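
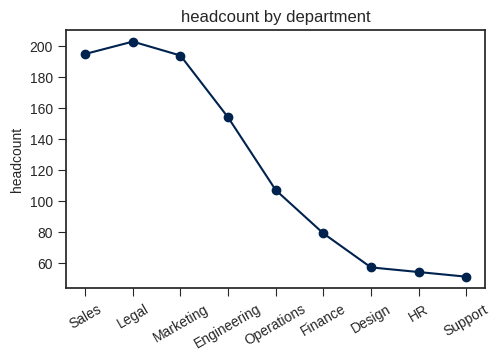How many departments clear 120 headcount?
Above 120: Sales, Legal, Marketing, Engineering.

4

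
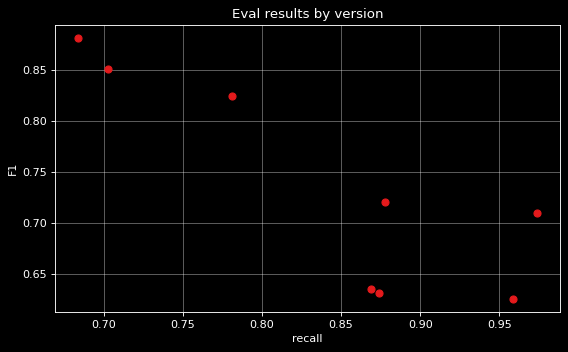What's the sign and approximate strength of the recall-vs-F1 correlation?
Points are negatively correlated; strong (|r| ≈ 0.9).

negative, strong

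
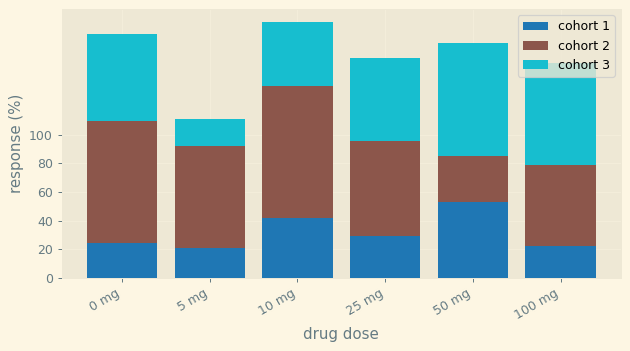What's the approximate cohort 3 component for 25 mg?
≈ 60

cohort 3 top ≈ 160, bottom ≈ 100; segment ≈ 60.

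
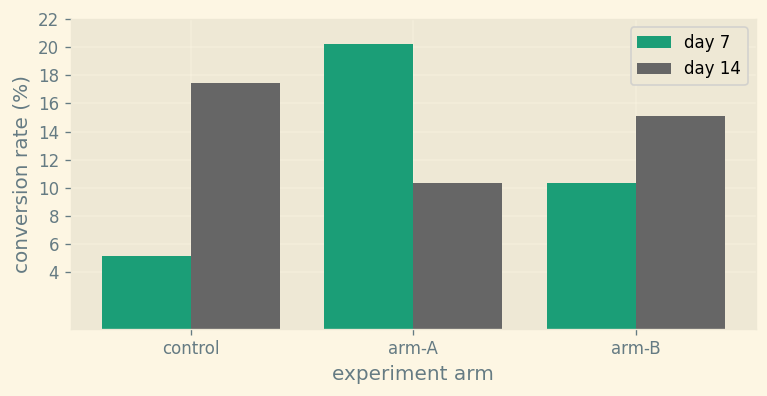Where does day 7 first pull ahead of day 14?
arm-A

control: day 7 ≈ 6 vs day 14 ≈ 18 (not yet); arm-A: day 7 ≈ 20 vs day 14 ≈ 10 (first crossover).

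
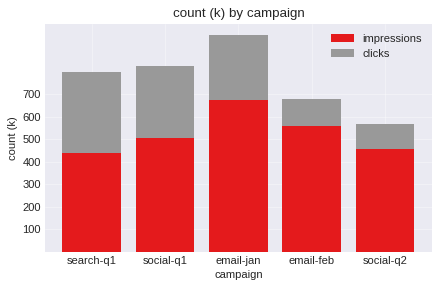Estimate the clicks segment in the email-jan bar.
≈ 300

clicks top ≈ 1000, bottom ≈ 700; segment ≈ 300.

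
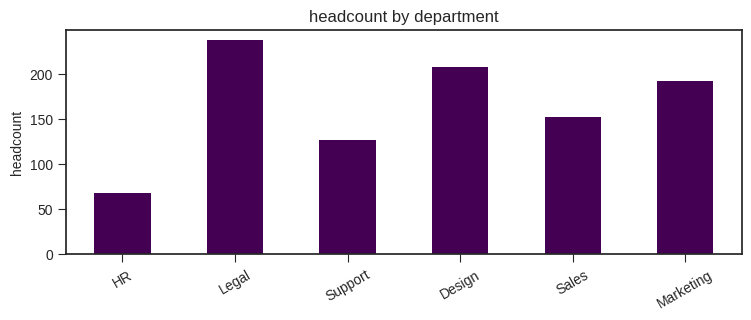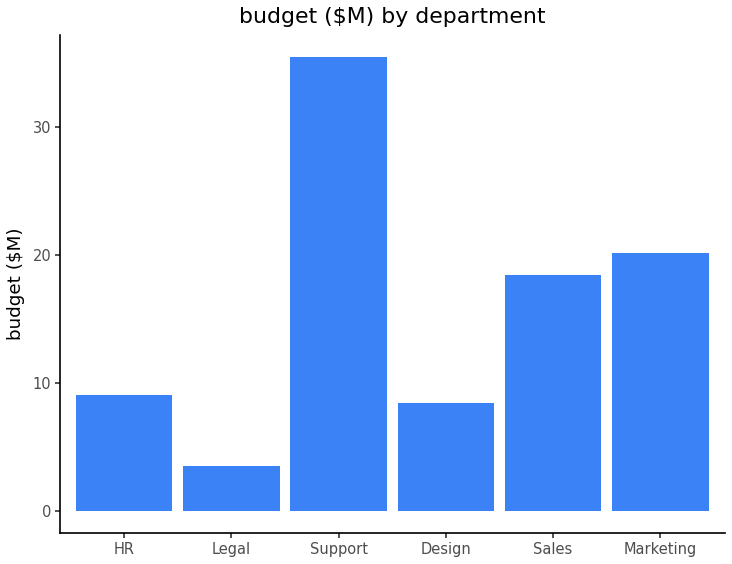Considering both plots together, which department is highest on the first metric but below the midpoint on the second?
Legal

Chart 2 median budget ($M) ≈ 15; below-median departments: HR, Legal, Design. Among those, Legal has the highest headcount (≈ 225).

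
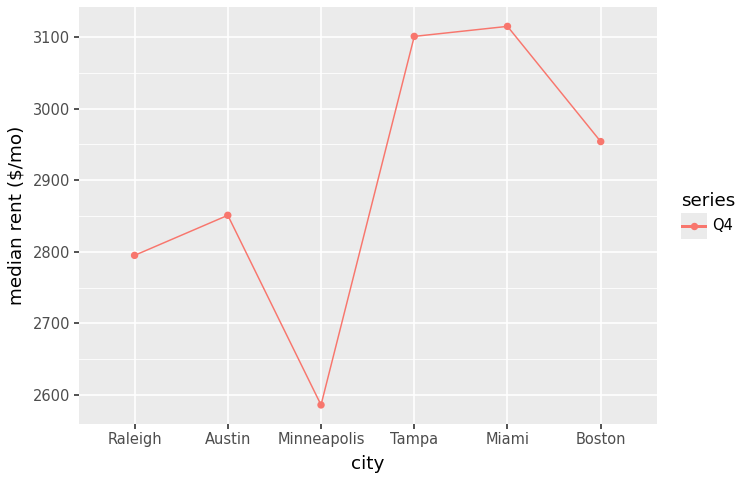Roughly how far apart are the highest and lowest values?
≈ 500

Max Miami ≈ 3100, min Minneapolis ≈ 2600; range ≈ 500.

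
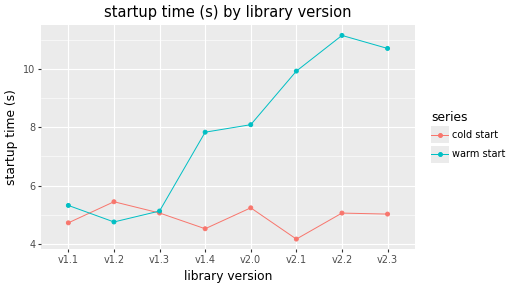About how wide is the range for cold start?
≈ 1

Max v1.2 ≈ 5, min v2.1 ≈ 4; range ≈ 1.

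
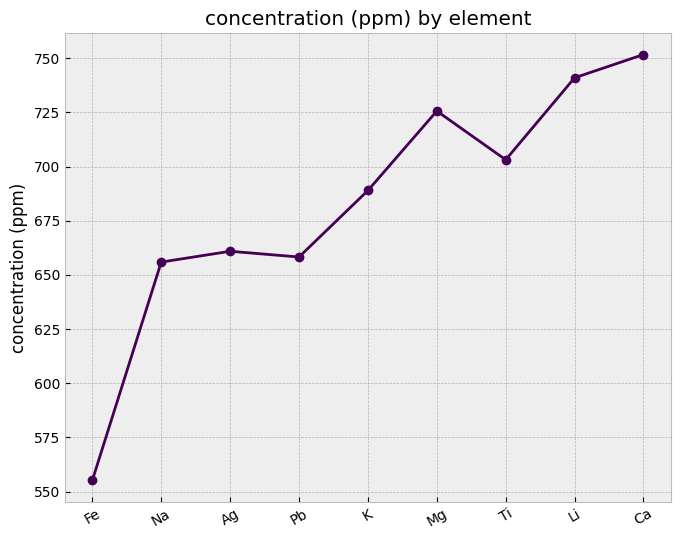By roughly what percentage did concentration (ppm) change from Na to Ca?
Na ≈ 660, Ca ≈ 760; (760 − 660) / 660 ≈ +15.2%.

≈ +15.2%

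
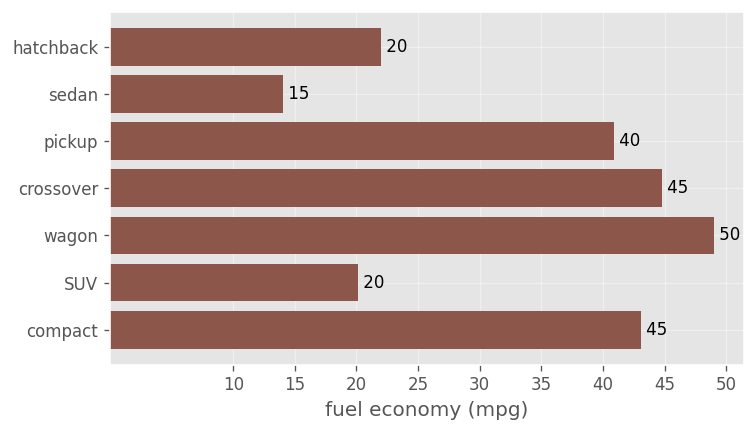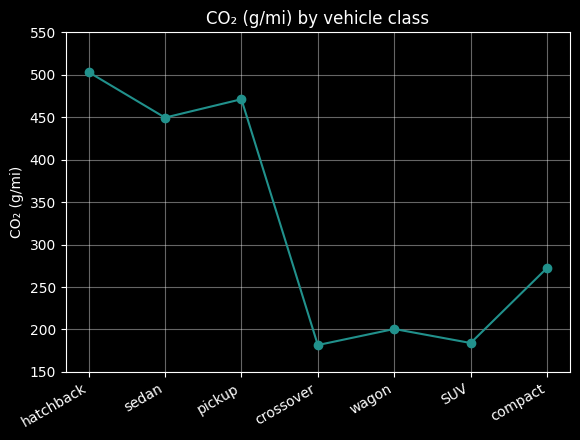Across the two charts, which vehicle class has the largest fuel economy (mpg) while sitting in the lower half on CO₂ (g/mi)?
wagon

Chart 2 median CO₂ (g/mi) ≈ 250; below-median vehicle classes: crossover, wagon, SUV. Among those, wagon has the highest fuel economy (mpg) (≈ 50).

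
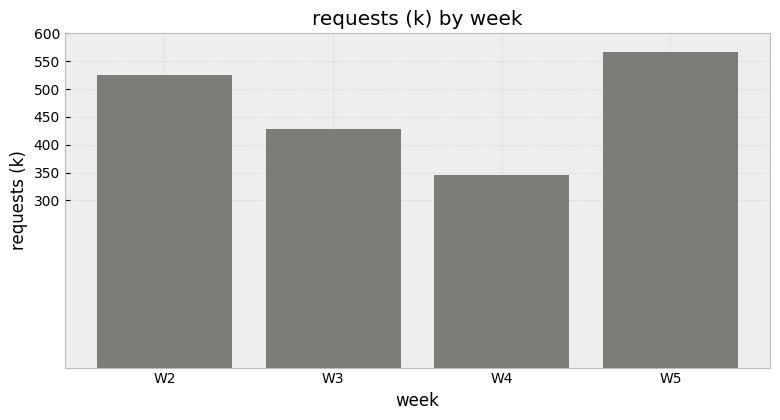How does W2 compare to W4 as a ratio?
W2 ≈ 550, W4 ≈ 350; 550/350 ≈ 1.57.

≈ 1.57×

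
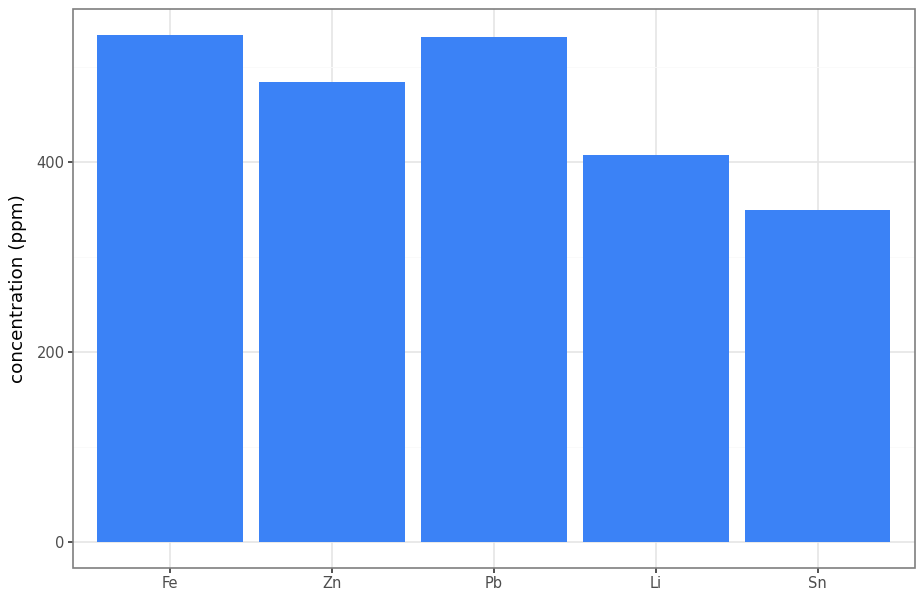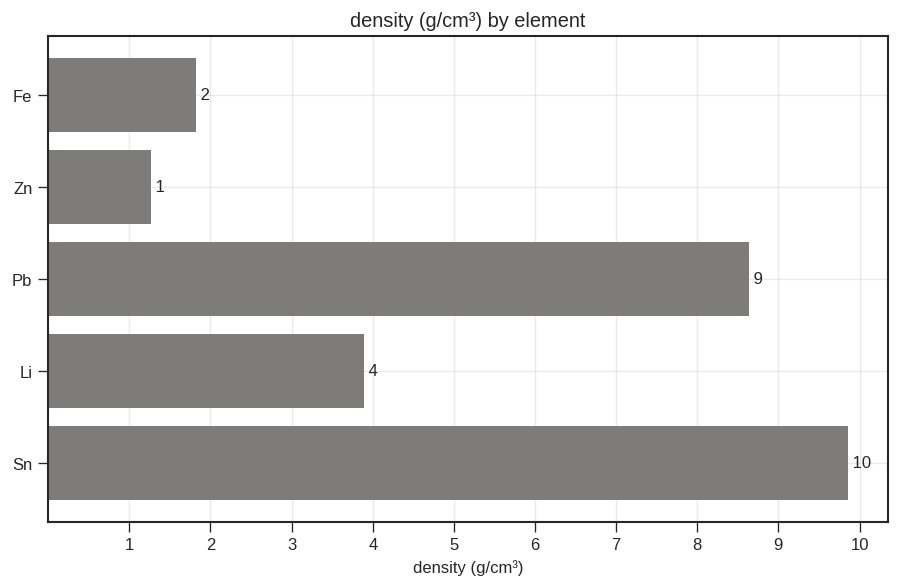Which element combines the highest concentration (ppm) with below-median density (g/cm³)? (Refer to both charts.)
Fe

Chart 2 median density (g/cm³) ≈ 4; below-median elements: Fe, Zn. Among those, Fe has the highest concentration (ppm) (≈ 550).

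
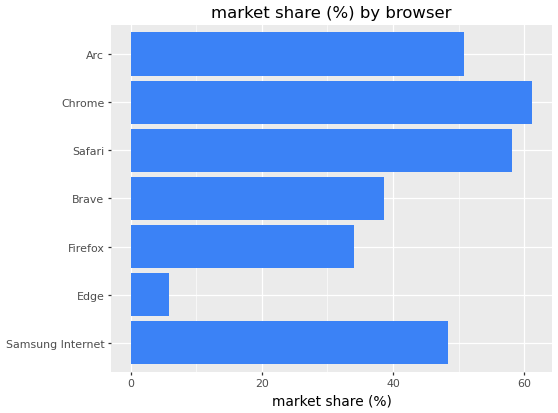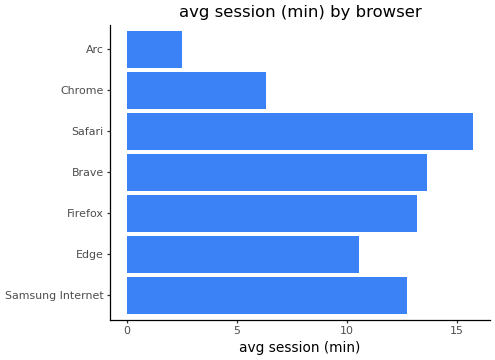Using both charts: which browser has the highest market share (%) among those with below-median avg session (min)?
Chrome

Chart 2 median avg session (min) ≈ 12; below-median browsers: Edge, Chrome, Arc. Among those, Chrome has the highest market share (%) (≈ 60).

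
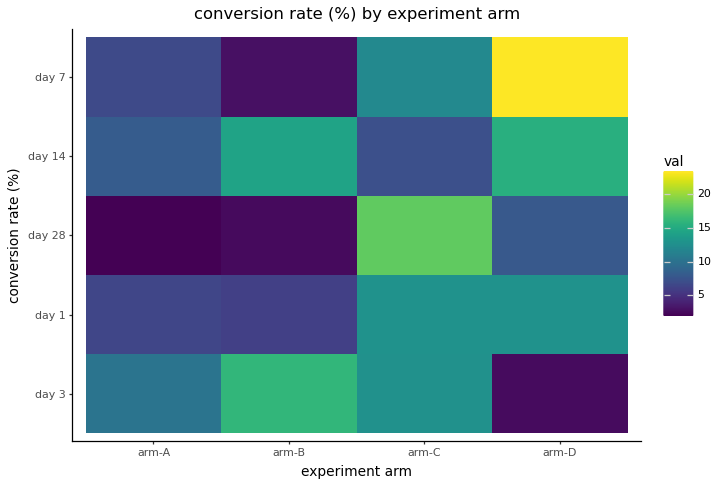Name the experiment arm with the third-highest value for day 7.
arm-A

Top 4 for day 7: arm-D ≈ 24, arm-C ≈ 12, arm-A ≈ 6, arm-B ≈ 2.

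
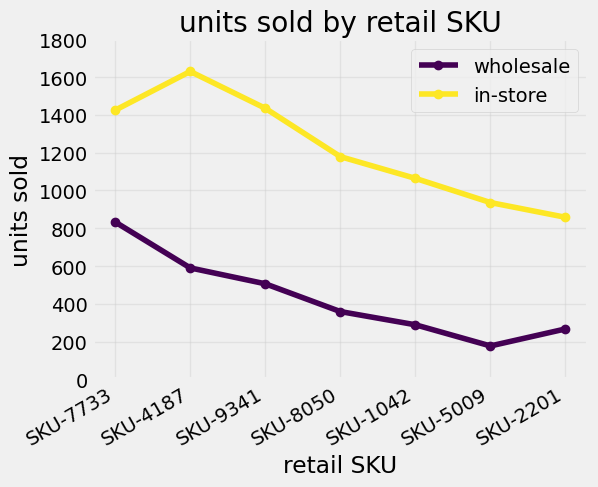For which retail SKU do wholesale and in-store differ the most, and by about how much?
SKU-4187: wholesale ≈ 600, in-store ≈ 1600 → gap ≈ 1000. Next-largest (SKU-9341) is only ≈ 800.

SKU-4187, ≈ 1000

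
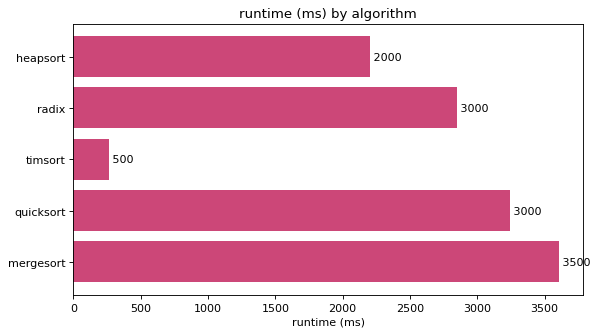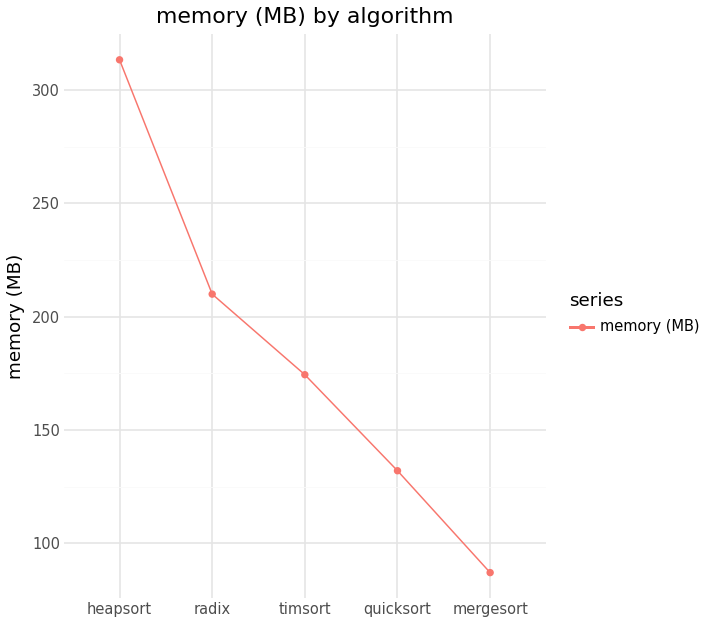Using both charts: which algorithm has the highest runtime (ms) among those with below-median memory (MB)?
mergesort

Chart 2 median memory (MB) ≈ 150; below-median algorithms: quicksort, mergesort. Among those, mergesort has the highest runtime (ms) (≈ 3500).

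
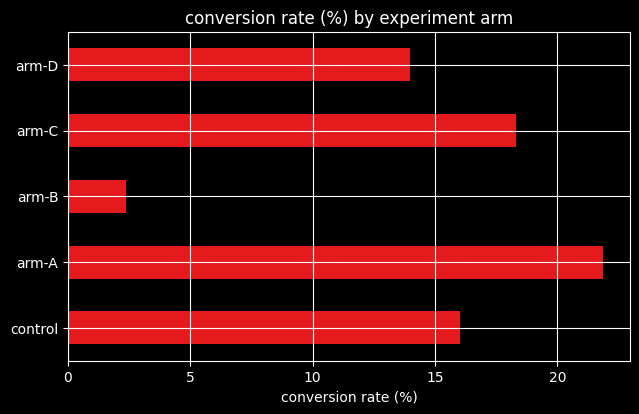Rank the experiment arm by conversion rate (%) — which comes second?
Top 3: arm-A ≈ 22, arm-C ≈ 18, control ≈ 16.

arm-C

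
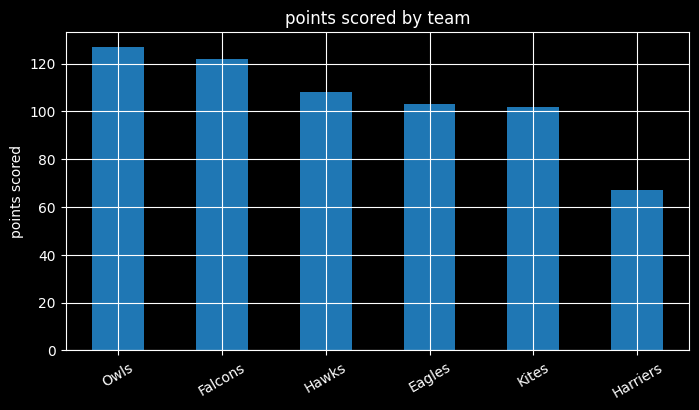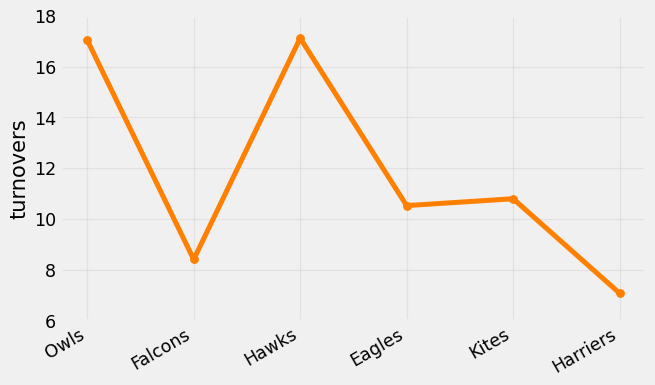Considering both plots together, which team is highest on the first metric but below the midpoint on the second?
Falcons

Chart 2 median turnovers ≈ 10; below-median teams: Falcons, Eagles, Harriers. Among those, Falcons has the highest points scored (≈ 120).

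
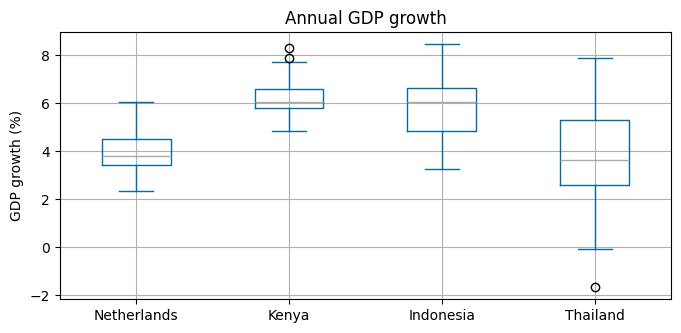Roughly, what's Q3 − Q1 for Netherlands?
≈ 1.0

Q3 ≈ 4.5, Q1 ≈ 3.5; IQR ≈ 1.0.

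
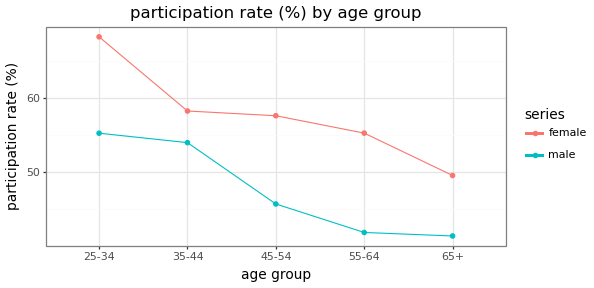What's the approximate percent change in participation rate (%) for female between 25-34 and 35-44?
25-34 ≈ 70, 35-44 ≈ 60; (60 − 70) / 70 ≈ -14.3%.

≈ -14.3%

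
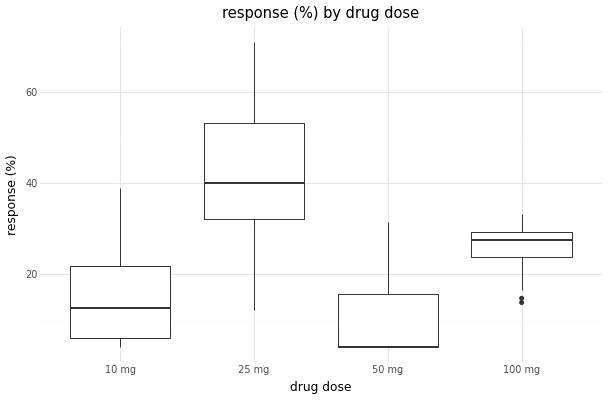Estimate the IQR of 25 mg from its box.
≈ 25

Q3 ≈ 55, Q1 ≈ 30; IQR ≈ 25.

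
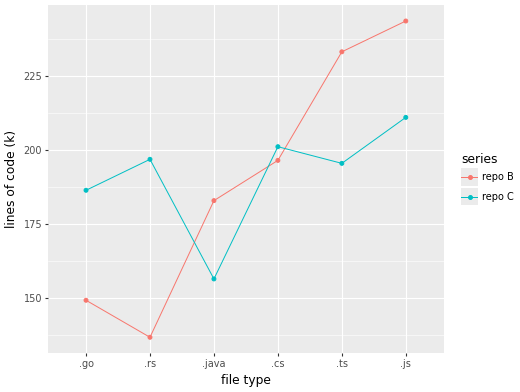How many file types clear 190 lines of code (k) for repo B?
Above 190: .cs, .ts, .js.

3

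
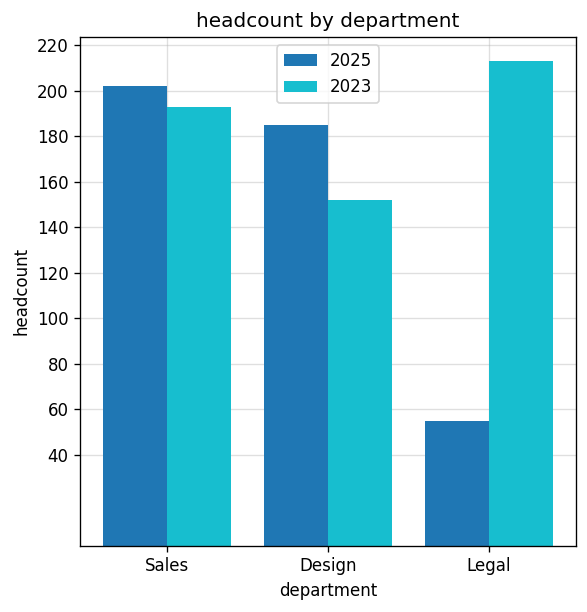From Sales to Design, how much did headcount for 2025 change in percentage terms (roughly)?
Sales ≈ 200, Design ≈ 180; (180 − 200) / 200 ≈ -10%.

≈ -10%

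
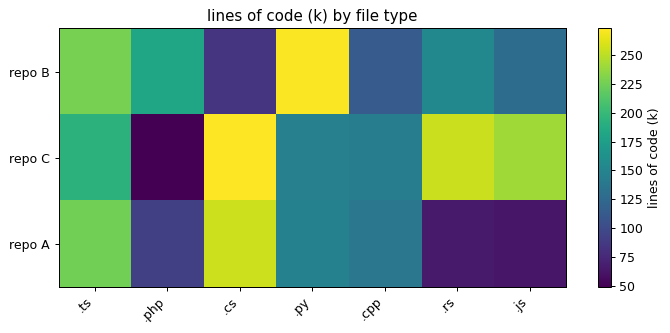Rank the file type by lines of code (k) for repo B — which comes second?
Top 3 for repo B: .py ≈ 280, .ts ≈ 220, .php ≈ 180.

.ts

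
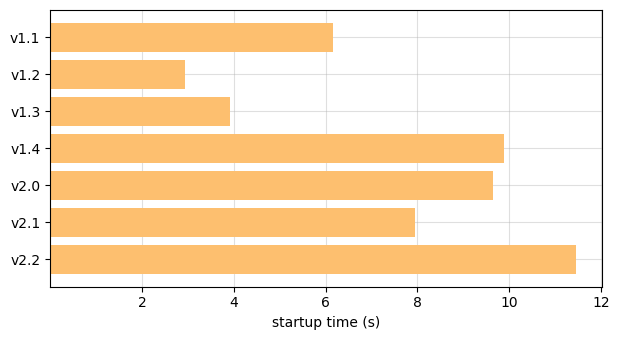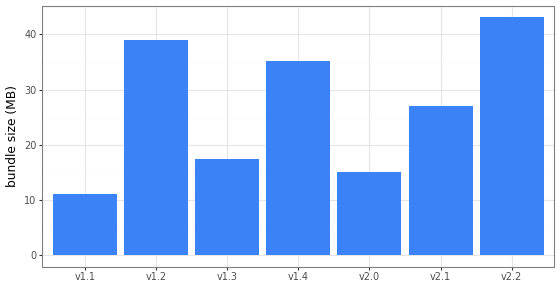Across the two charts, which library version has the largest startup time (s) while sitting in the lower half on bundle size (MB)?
v2.0

Chart 2 median bundle size (MB) ≈ 25; below-median library versions: v1.1, v1.3, v2.0. Among those, v2.0 has the highest startup time (s) (≈ 10).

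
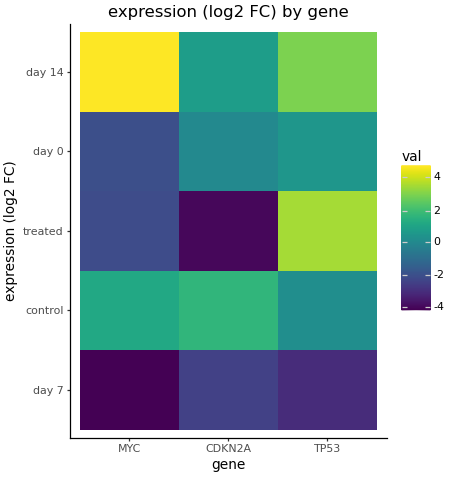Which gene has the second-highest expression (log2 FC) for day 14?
TP53

Top 3 for day 14: MYC ≈ 5, TP53 ≈ 3, CDKN2A ≈ 1.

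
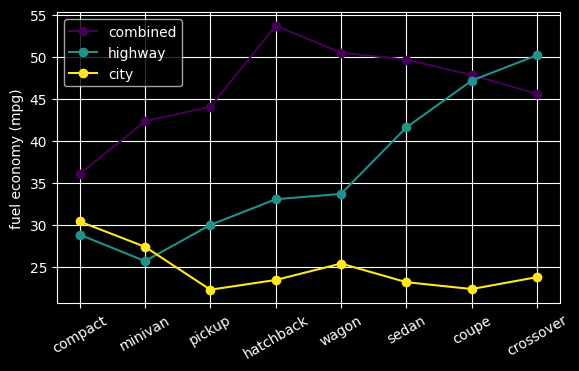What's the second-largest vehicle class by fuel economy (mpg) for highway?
coupe

Top 3 for highway: crossover ≈ 50, coupe ≈ 45, sedan ≈ 40.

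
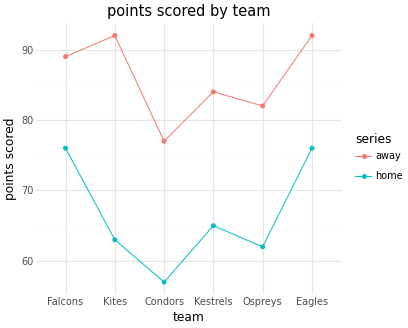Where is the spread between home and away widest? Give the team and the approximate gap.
Kites, ≈ 25

Kites: home ≈ 65, away ≈ 90 → gap ≈ 25. Next-largest (Ospreys) is only ≈ 20.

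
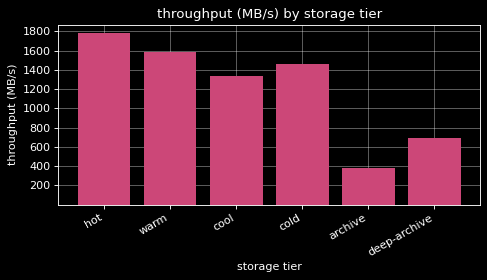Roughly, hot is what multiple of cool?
hot ≈ 1800, cool ≈ 1400; 1800/1400 ≈ 1.29.

≈ 1.29×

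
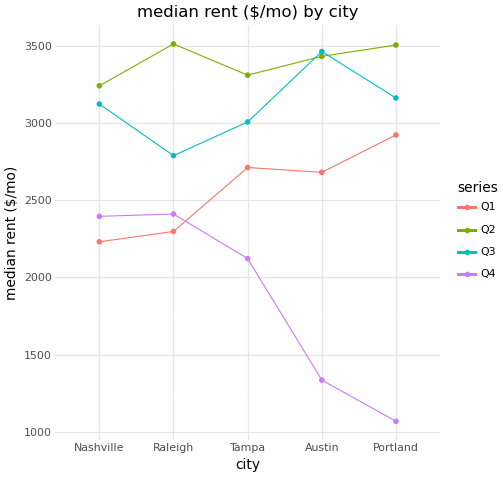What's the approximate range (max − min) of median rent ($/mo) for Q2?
Max Raleigh ≈ 3500, min Nashville ≈ 3000; range ≈ 500.

≈ 500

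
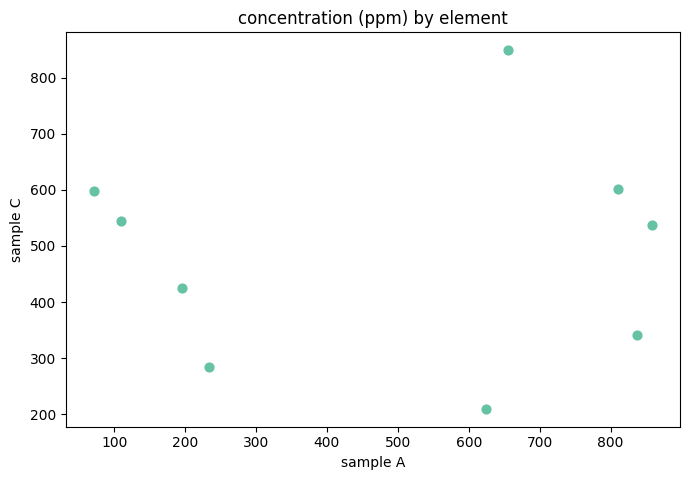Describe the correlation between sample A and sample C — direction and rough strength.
no clear correlation

Points are roughly uncorrelated; weak (|r| ≈ 0.1).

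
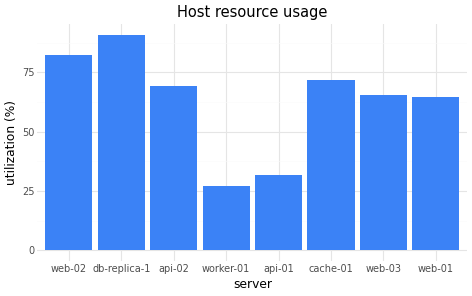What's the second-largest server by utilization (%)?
Top 3: db-replica-1 ≈ 90, web-02 ≈ 80, cache-01 ≈ 70.

web-02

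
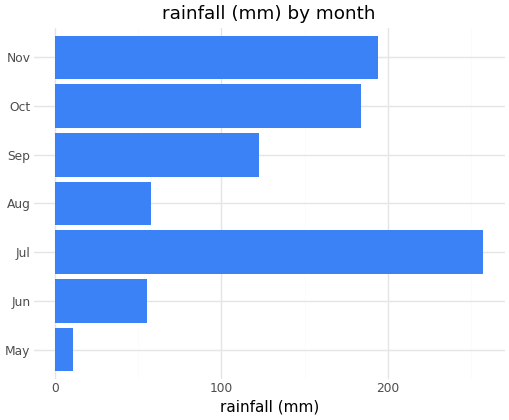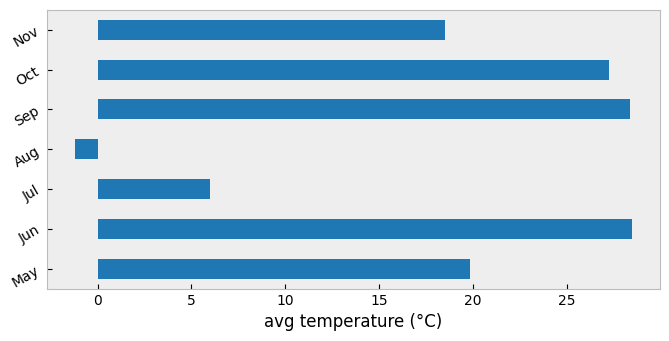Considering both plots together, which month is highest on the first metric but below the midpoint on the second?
Jul

Chart 2 median avg temperature (°C) ≈ 20; below-median months: Jul, Aug, Nov. Among those, Jul has the highest rainfall (mm) (≈ 250).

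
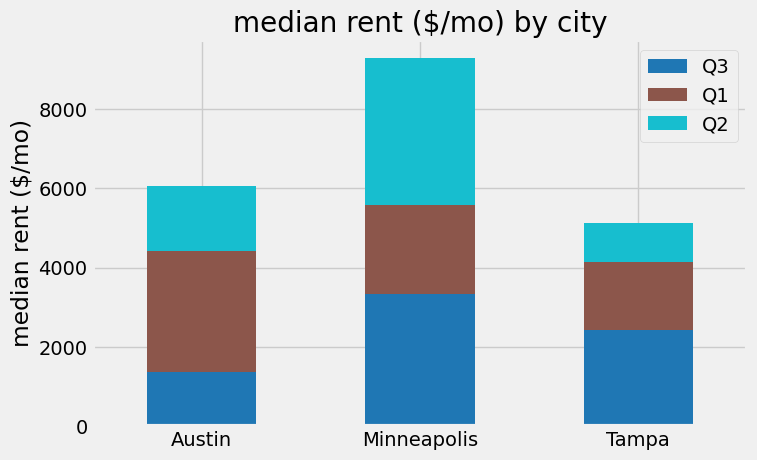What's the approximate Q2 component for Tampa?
≈ 1000

Q2 top ≈ 5000, bottom ≈ 4000; segment ≈ 1000.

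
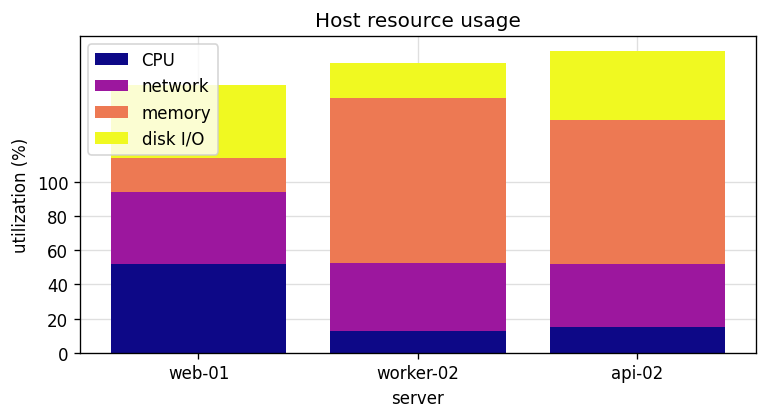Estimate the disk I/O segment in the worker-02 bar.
≈ 20

disk I/O top ≈ 160, bottom ≈ 140; segment ≈ 20.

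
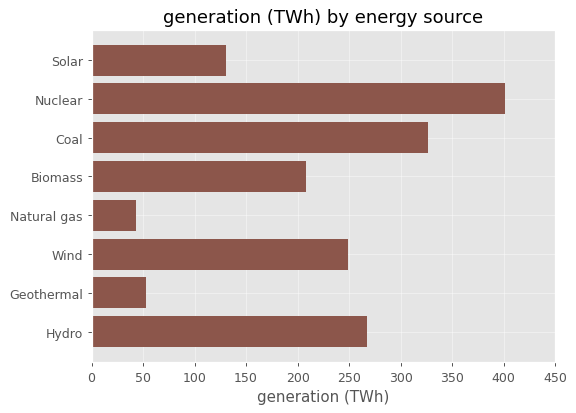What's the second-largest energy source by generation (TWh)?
Coal

Top 3: Nuclear ≈ 400, Coal ≈ 350, Hydro ≈ 250.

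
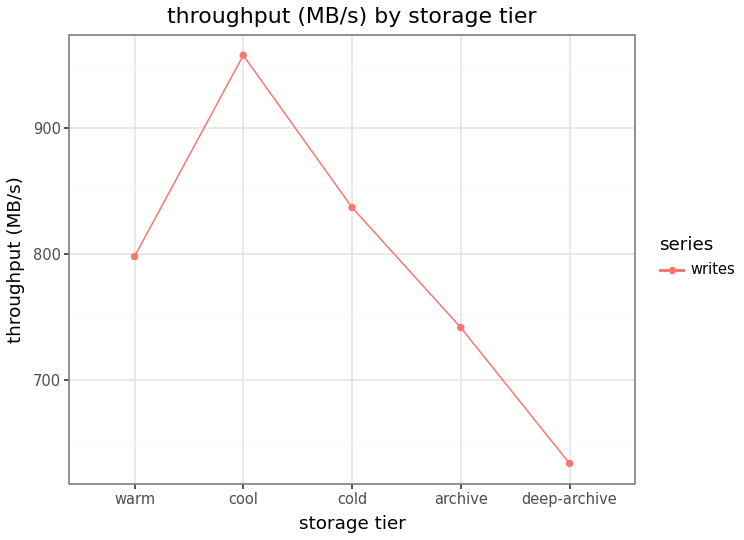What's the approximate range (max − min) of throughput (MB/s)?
≈ 300

Max cool ≈ 950, min deep-archive ≈ 650; range ≈ 300.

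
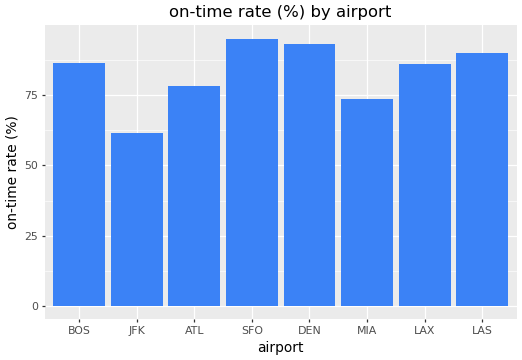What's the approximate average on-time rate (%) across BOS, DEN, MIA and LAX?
(90 + 90 + 70 + 90) / 4 ≈ 85.

≈ 85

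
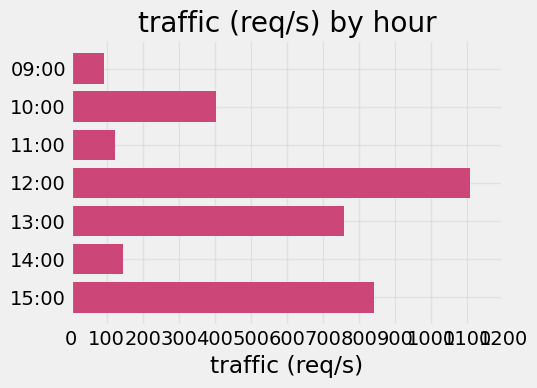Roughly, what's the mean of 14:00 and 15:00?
≈ 450

(100 + 800) / 2 ≈ 450.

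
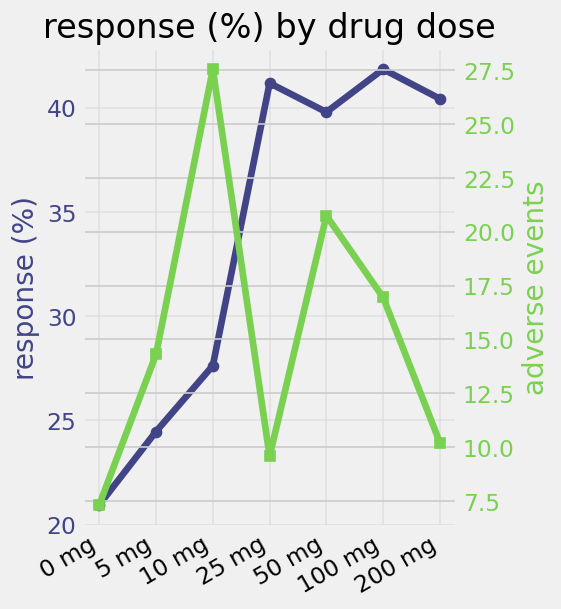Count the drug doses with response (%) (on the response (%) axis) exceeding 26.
Above 26: 10 mg, 25 mg, 50 mg, 100 mg, 200 mg.

5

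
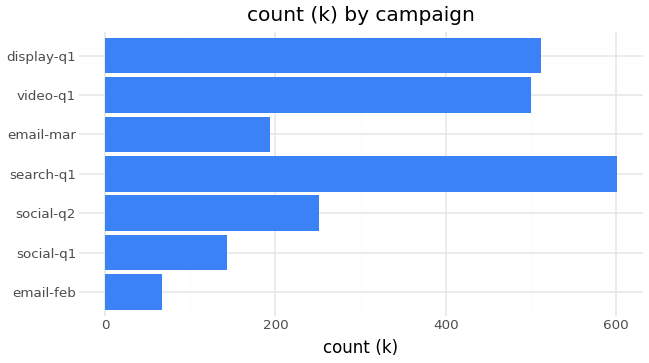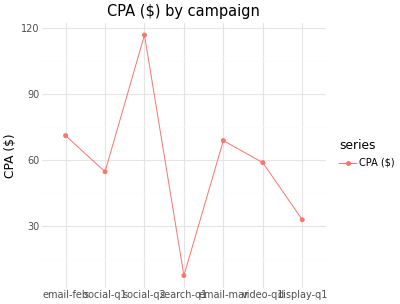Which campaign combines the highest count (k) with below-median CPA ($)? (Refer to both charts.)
Chart 2 median CPA ($) ≈ 60; below-median campaigns: social-q1, search-q1, display-q1. Among those, search-q1 has the highest count (k) (≈ 600).

search-q1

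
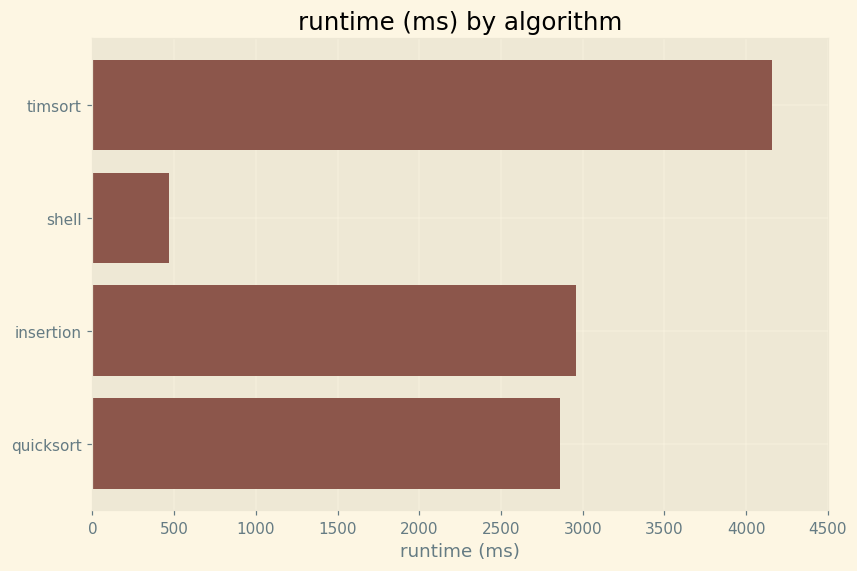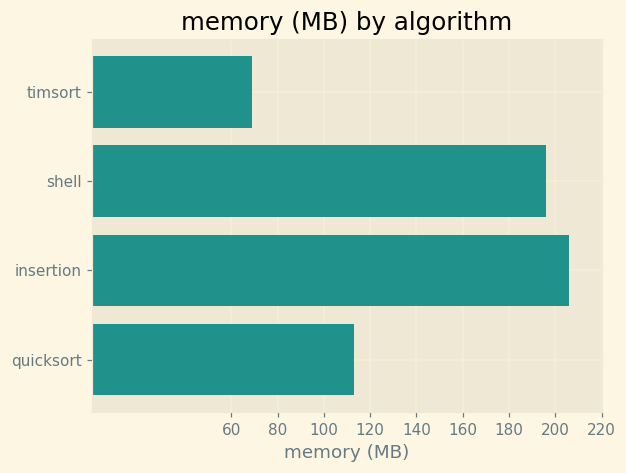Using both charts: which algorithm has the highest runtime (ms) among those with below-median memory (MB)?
timsort

Chart 2 median memory (MB) ≈ 160; below-median algorithms: timsort, quicksort. Among those, timsort has the highest runtime (ms) (≈ 4000).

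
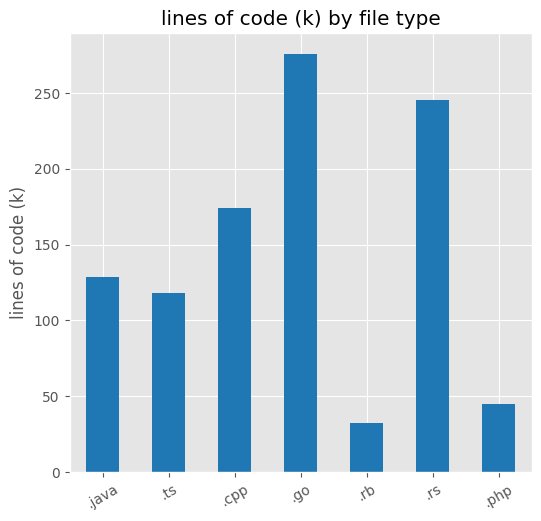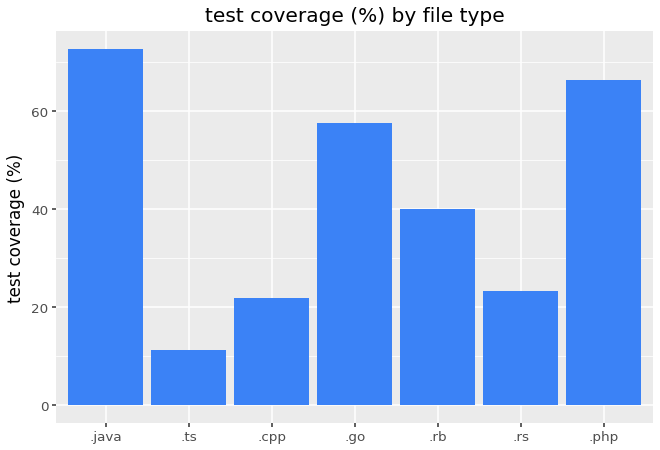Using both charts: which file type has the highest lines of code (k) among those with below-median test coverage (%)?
Chart 2 median test coverage (%) ≈ 40; below-median file types: .ts, .cpp, .rs. Among those, .rs has the highest lines of code (k) (≈ 250).

.rs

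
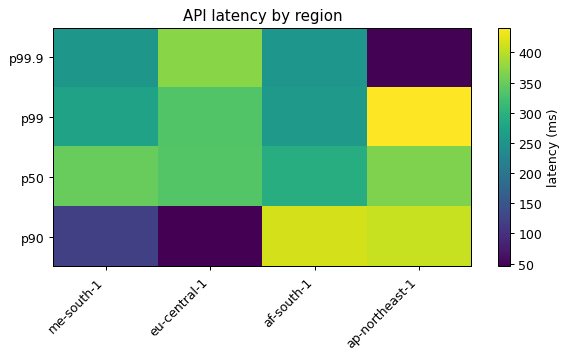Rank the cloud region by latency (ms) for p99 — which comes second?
eu-central-1

Top 3 for p99: ap-northeast-1 ≈ 450, eu-central-1 ≈ 350, me-south-1 ≈ 250.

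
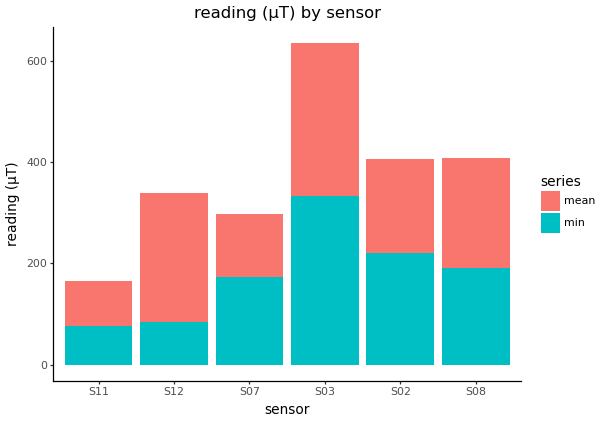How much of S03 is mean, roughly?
≈ 300

mean top ≈ 600, bottom ≈ 300; segment ≈ 300.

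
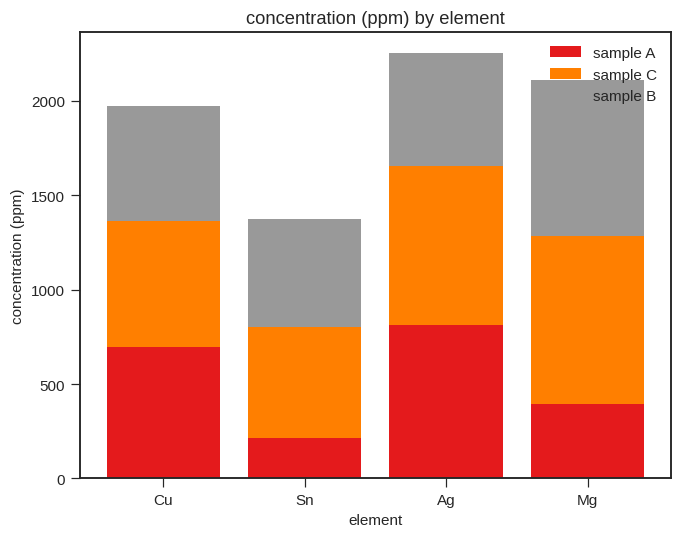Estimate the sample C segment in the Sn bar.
≈ 600

sample C top ≈ 800, bottom ≈ 200; segment ≈ 600.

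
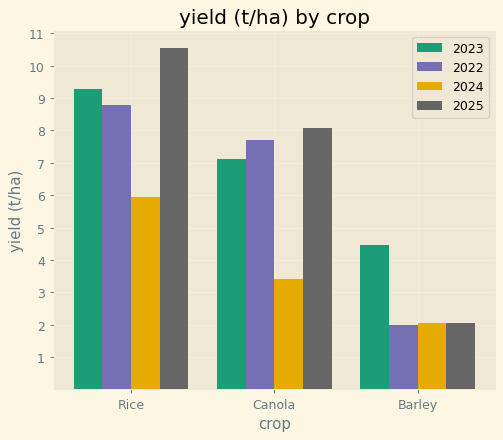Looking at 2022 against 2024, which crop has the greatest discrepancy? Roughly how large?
Canola, ≈ 5 t/ha

Canola: 2022 ≈ 8, 2024 ≈ 3 → gap ≈ 5. Next-largest (Rice) is only ≈ 3.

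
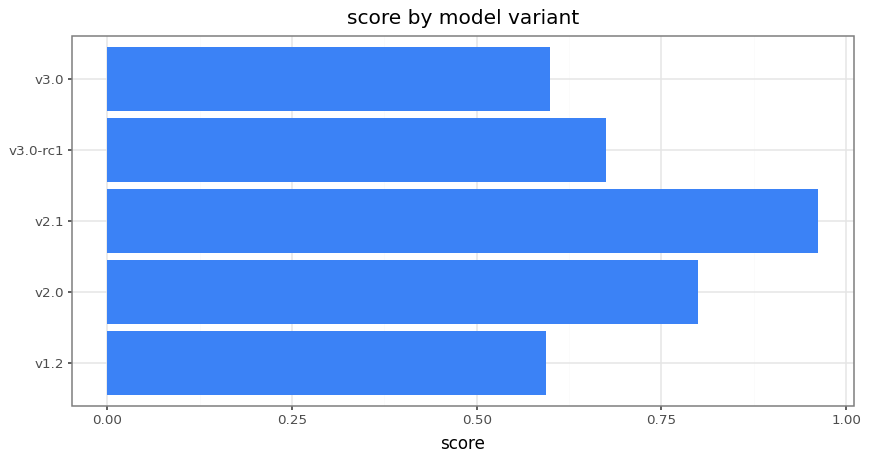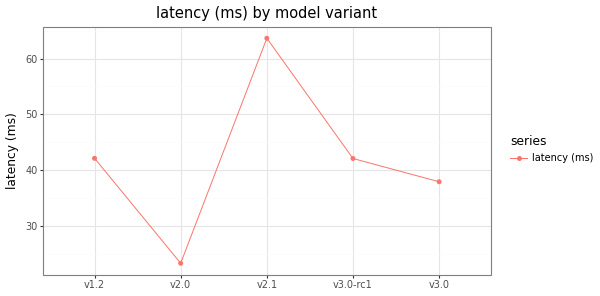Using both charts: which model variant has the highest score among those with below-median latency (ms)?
Chart 2 median latency (ms) ≈ 40; below-median model variants: v2.0, v3.0. Among those, v2.0 has the highest score (≈ 0.8).

v2.0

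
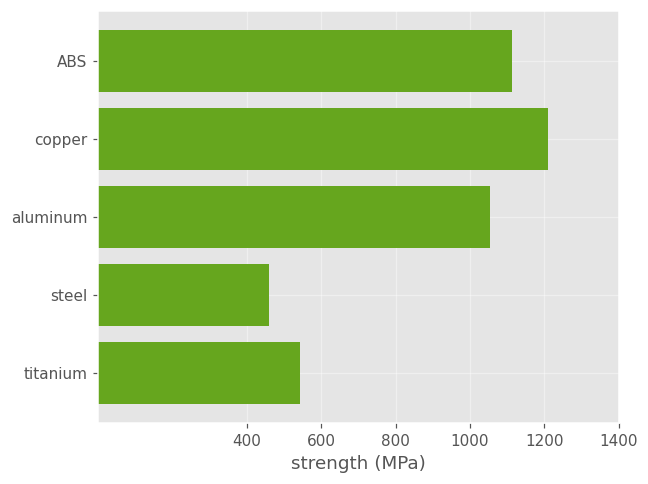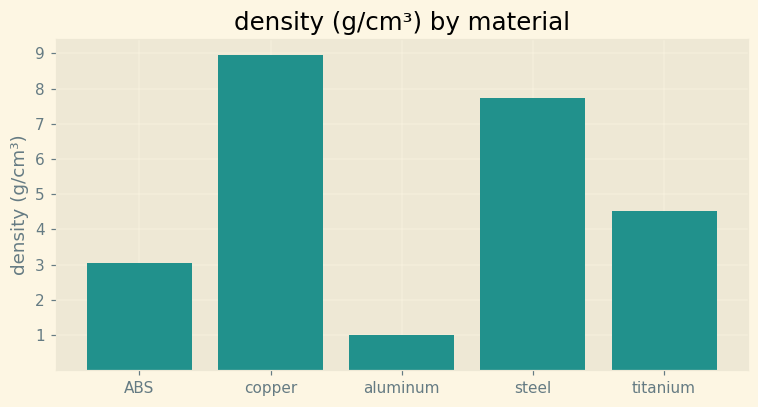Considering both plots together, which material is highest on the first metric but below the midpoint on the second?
Chart 2 median density (g/cm³) ≈ 5; below-median materials: ABS, aluminum. Among those, ABS has the highest strength (MPa) (≈ 1200).

ABS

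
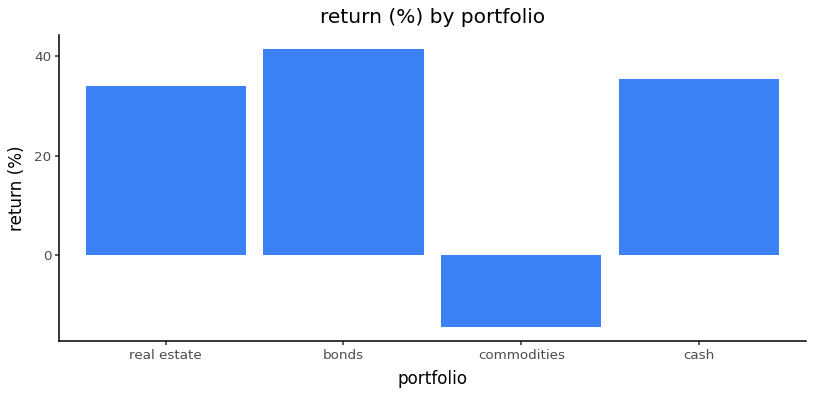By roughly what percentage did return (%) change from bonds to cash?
≈ -12.5%

bonds ≈ 40, cash ≈ 35; (35 − 40) / 40 ≈ -12.5%.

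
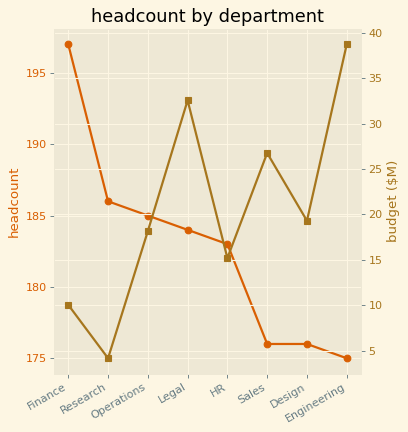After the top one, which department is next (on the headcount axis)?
Top 3 (on the headcount axis): Finance ≈ 196, Research ≈ 186, Operations ≈ 184.

Research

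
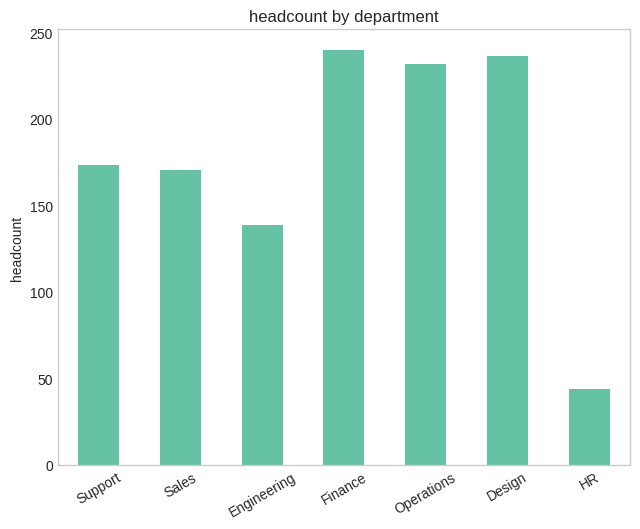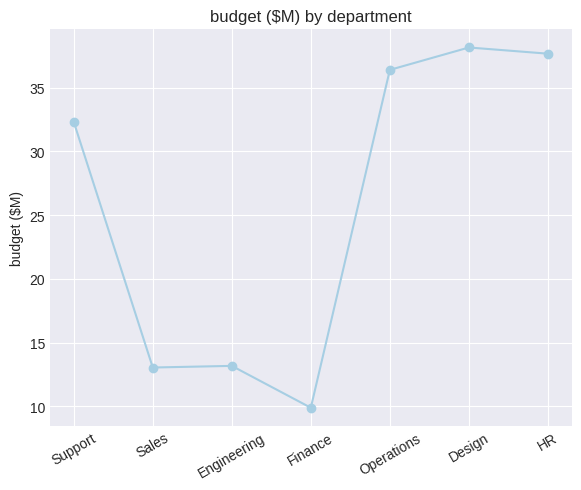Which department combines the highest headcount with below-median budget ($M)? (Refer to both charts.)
Chart 2 median budget ($M) ≈ 30; below-median departments: Sales, Engineering, Finance. Among those, Finance has the highest headcount (≈ 250).

Finance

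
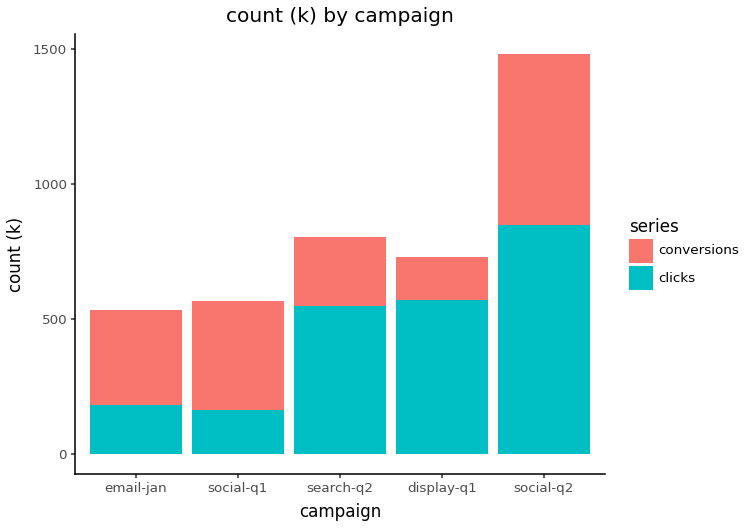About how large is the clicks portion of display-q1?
≈ 600

clicks top ≈ 600, bottom ≈ 0; segment ≈ 600.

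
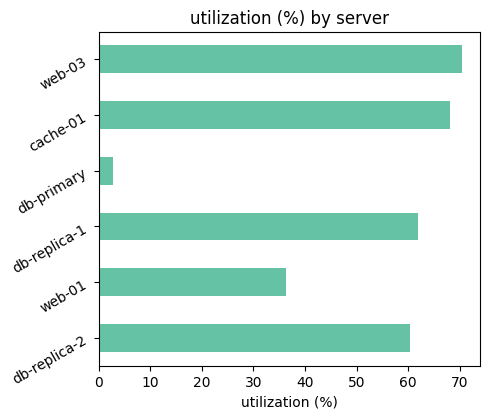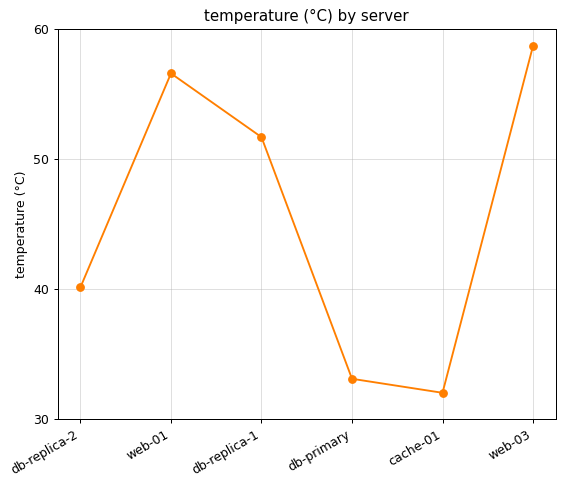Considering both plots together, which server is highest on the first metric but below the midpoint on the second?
cache-01

Chart 2 median temperature (°C) ≈ 50; below-median servers: db-replica-2, db-primary, cache-01. Among those, cache-01 has the highest utilization (%) (≈ 70).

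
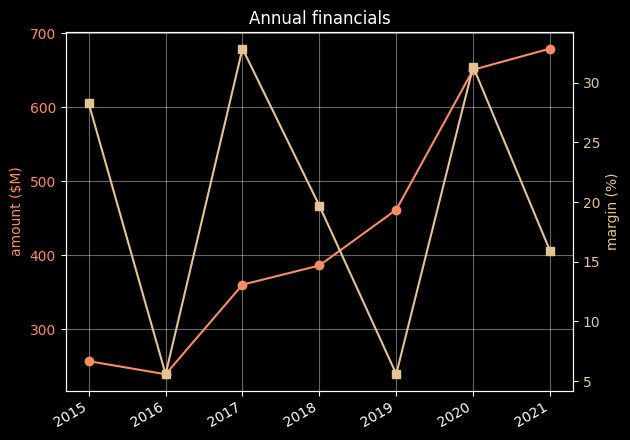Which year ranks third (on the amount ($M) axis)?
2019

Top 4 (on the amount ($M) axis): 2021 ≈ 700, 2020 ≈ 650, 2019 ≈ 450, 2018 ≈ 400.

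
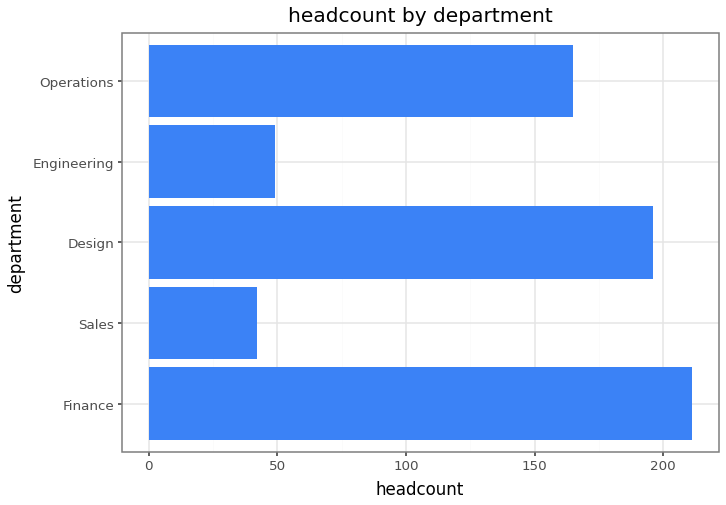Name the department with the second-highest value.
Design

Top 3: Finance ≈ 220, Design ≈ 200, Operations ≈ 160.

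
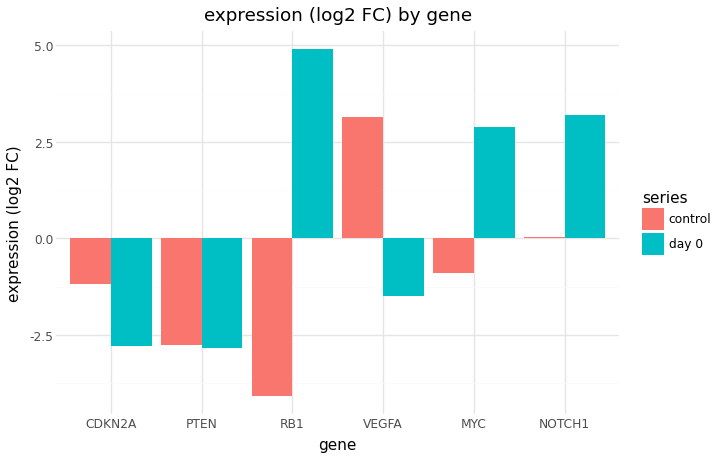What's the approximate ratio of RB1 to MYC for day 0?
≈ 1.67×

RB1 ≈ 5, MYC ≈ 3; 5/3 ≈ 1.67.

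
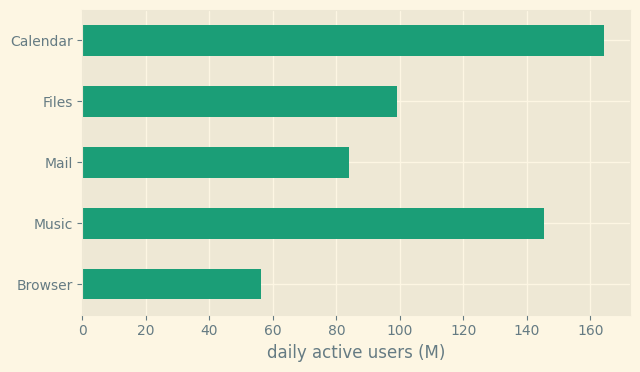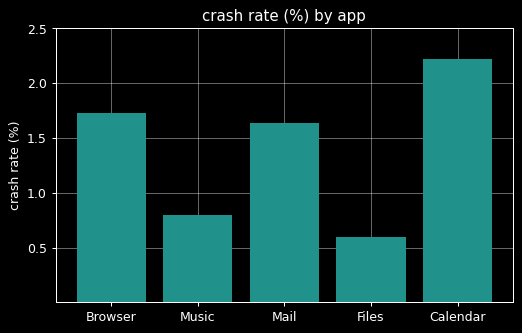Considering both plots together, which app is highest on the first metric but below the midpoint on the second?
Music

Chart 2 median crash rate (%) ≈ 1.5; below-median apps: Music, Files. Among those, Music has the highest daily active users (M) (≈ 140).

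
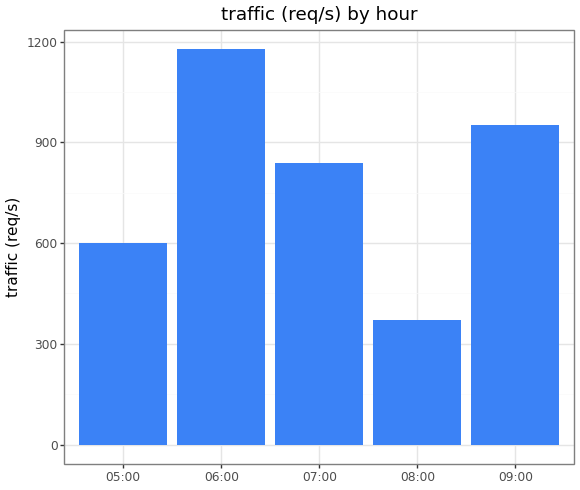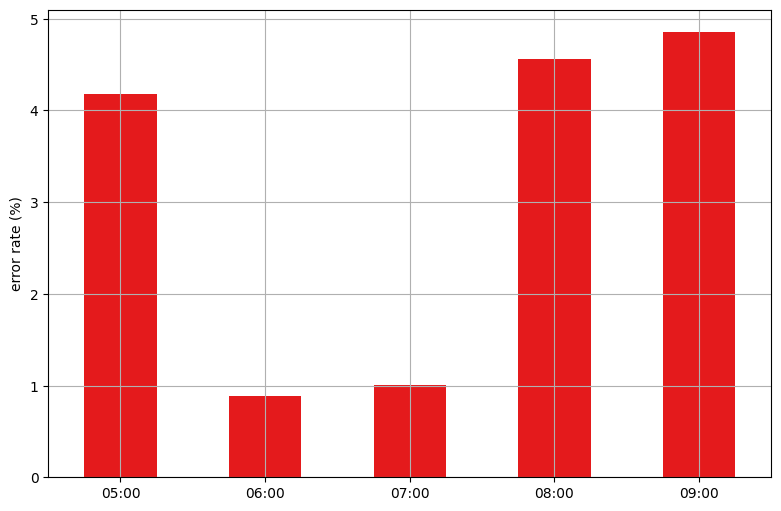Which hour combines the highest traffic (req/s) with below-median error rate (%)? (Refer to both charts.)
06:00

Chart 2 median error rate (%) ≈ 4; below-median hours: 06:00, 07:00. Among those, 06:00 has the highest traffic (req/s) (≈ 1200).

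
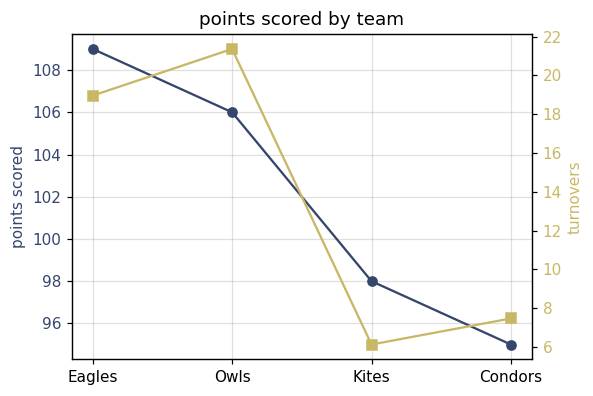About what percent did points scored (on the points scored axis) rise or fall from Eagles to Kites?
≈ -9.3%

Eagles ≈ 108, Kites ≈ 98; (98 − 108) / 108 ≈ -9.3%.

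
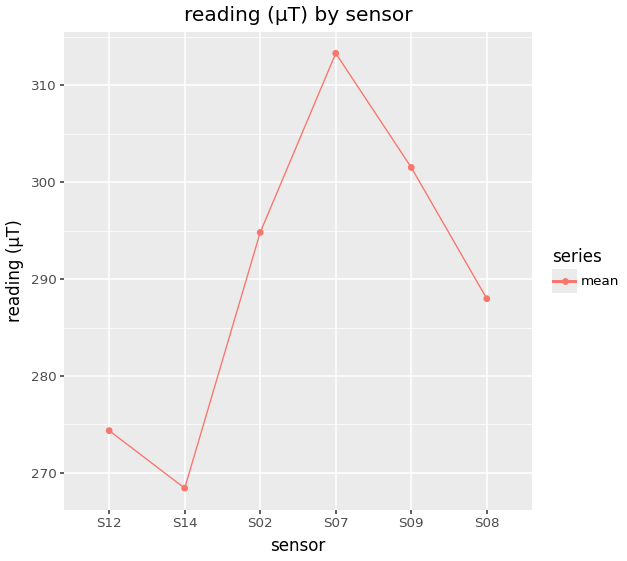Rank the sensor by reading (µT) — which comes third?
Top 4: S07 ≈ 315, S09 ≈ 300, S02 ≈ 295, S08 ≈ 290.

S02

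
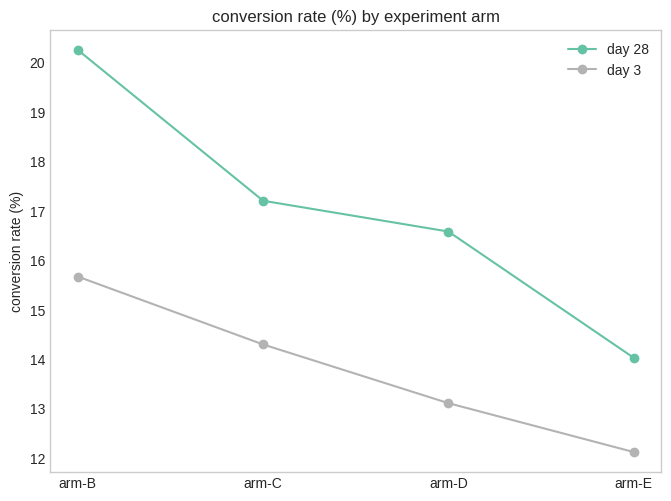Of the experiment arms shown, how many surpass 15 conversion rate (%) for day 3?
Above 15: arm-B.

1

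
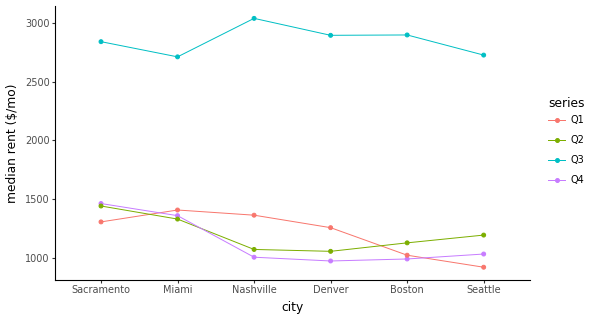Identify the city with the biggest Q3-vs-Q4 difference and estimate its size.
Nashville, ≈ 2000 $/mo

Nashville: Q3 ≈ 3000, Q4 ≈ 1000 → gap ≈ 2000. Next-largest (Denver) is only ≈ 1800.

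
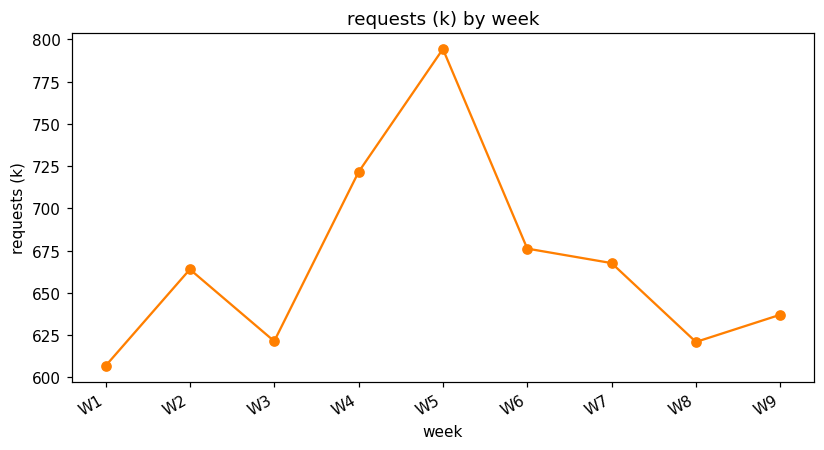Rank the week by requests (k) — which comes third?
Top 4: W5 ≈ 800, W4 ≈ 720, W6 ≈ 680, W7 ≈ 660.

W6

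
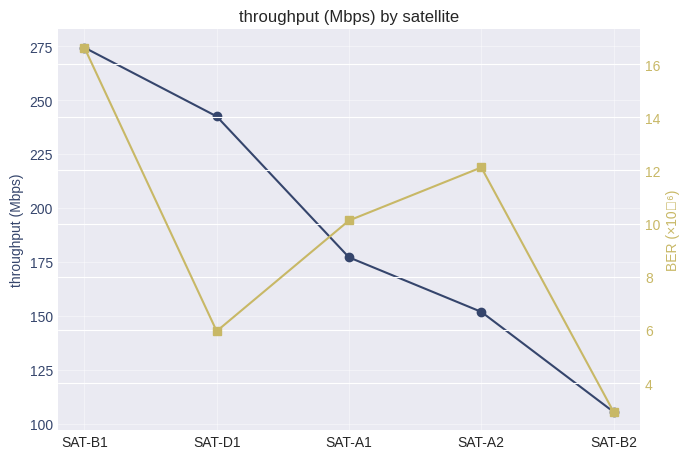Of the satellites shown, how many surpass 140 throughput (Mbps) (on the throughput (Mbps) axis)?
4

Above 140: SAT-B1, SAT-D1, SAT-A1, SAT-A2.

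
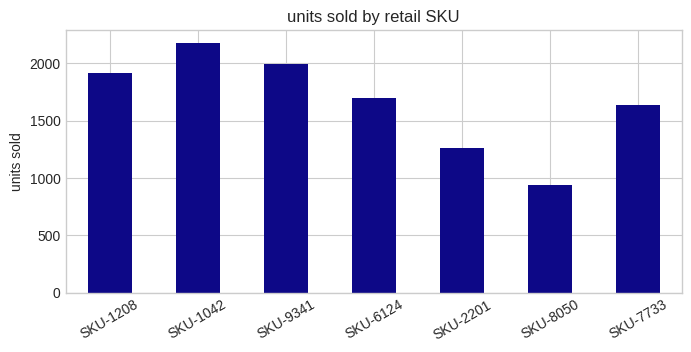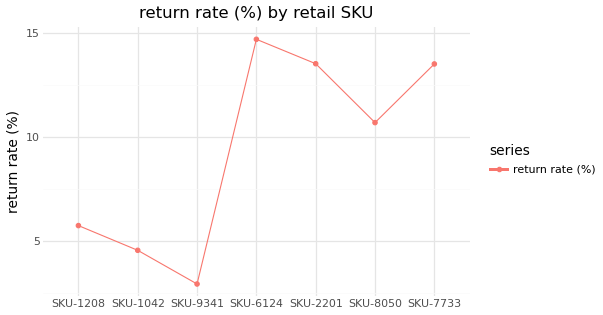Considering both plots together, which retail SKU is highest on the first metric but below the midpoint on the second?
SKU-1042

Chart 2 median return rate (%) ≈ 10; below-median retail SKUs: SKU-1208, SKU-1042, SKU-9341. Among those, SKU-1042 has the highest units sold (≈ 2200).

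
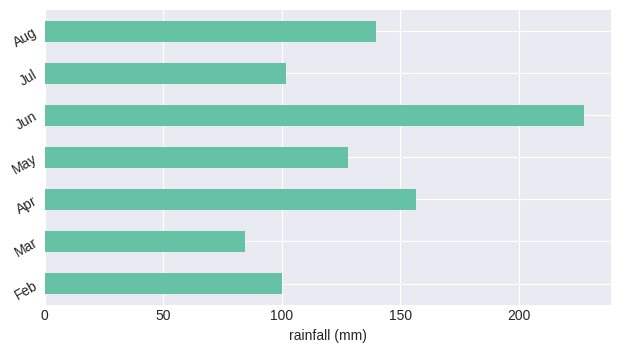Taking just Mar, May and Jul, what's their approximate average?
≈ 100

(80 + 120 + 100) / 3 ≈ 100.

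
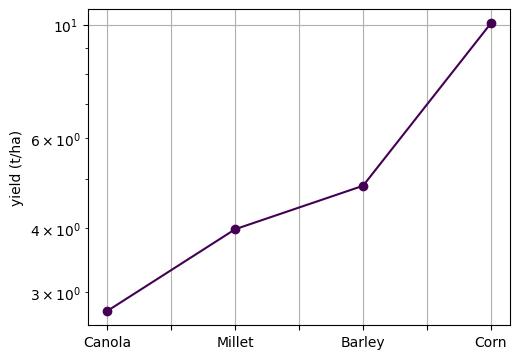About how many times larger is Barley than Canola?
≈ 1.67×

Barley ≈ 5, Canola ≈ 3; 5/3 ≈ 1.67.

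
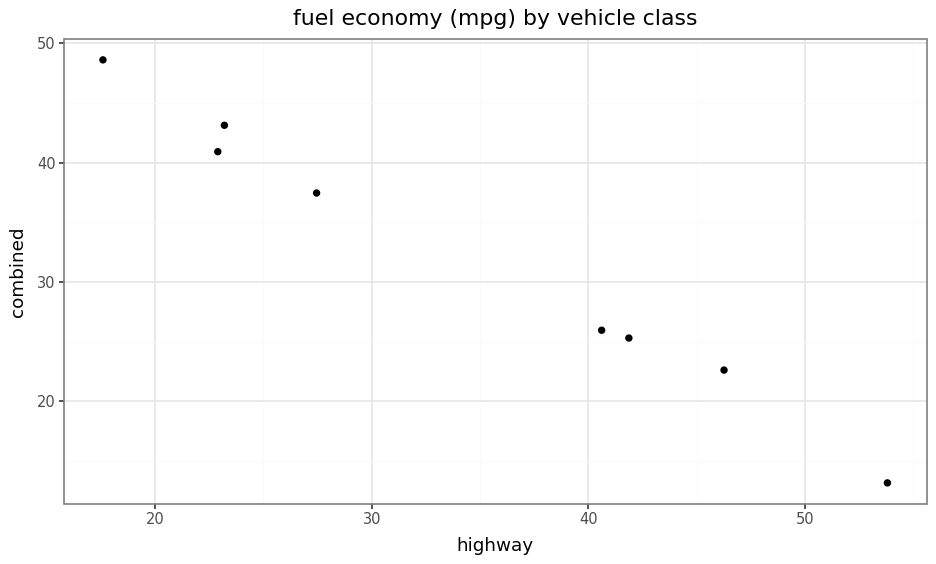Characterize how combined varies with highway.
negative, strong

Points are negatively correlated; strong (|r| ≈ 1.0).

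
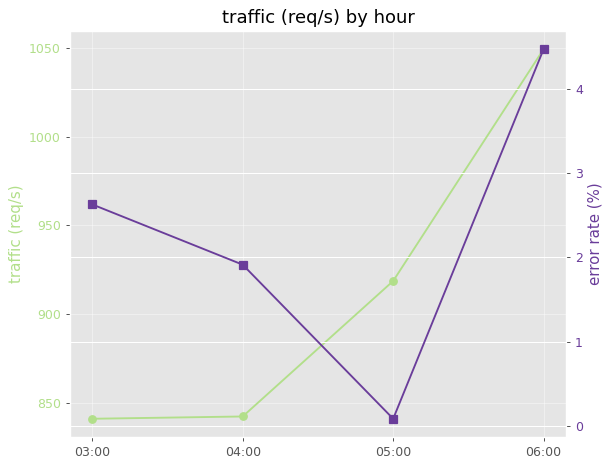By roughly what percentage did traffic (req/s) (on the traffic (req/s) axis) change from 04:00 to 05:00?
≈ +9.5%

04:00 ≈ 840, 05:00 ≈ 920; (920 − 840) / 840 ≈ +9.5%.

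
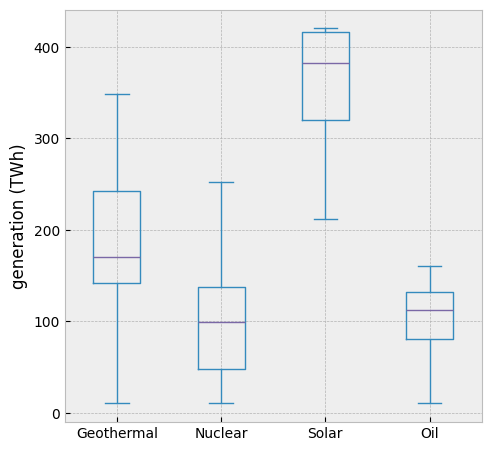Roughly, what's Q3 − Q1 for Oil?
≈ 50

Q3 ≈ 125, Q1 ≈ 75; IQR ≈ 50.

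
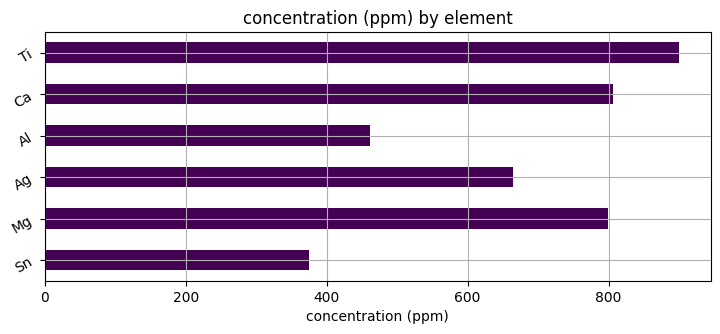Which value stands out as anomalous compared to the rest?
Sn ≈ 400; the rest sit between ≈ 500 and ≈ 900.

Sn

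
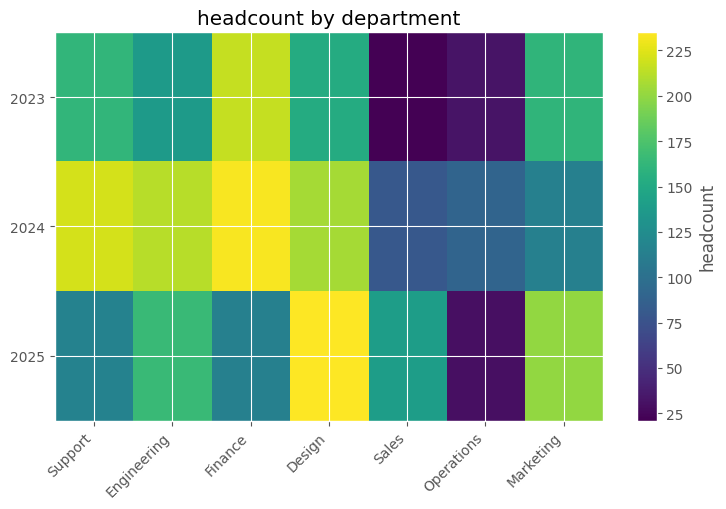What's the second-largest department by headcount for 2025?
Marketing

Top 3 for 2025: Design ≈ 240, Marketing ≈ 200, Engineering ≈ 160.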